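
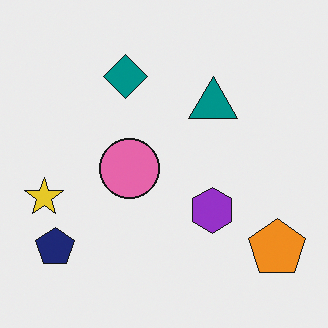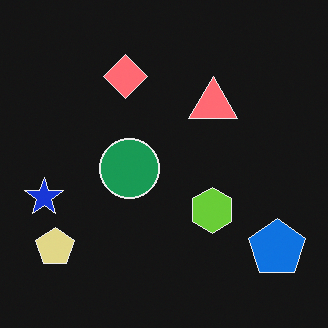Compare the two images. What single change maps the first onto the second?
It was color-inverted (negative).

The light background has become dark and every shape's color is its complement — a photographic negative.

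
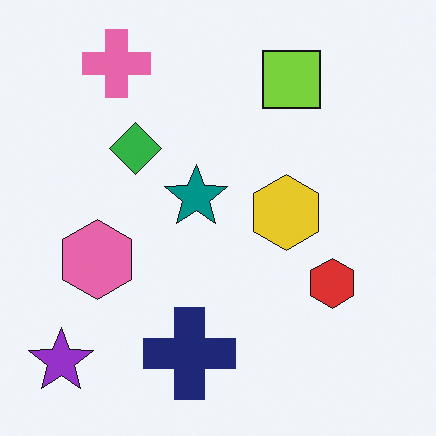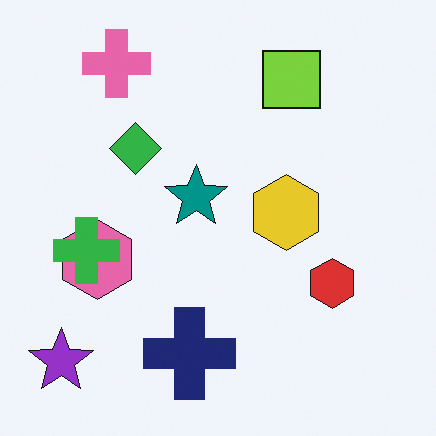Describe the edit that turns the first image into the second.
It was overlaid with an additional green cross.

A green cross appears in the second image that is absent from the first.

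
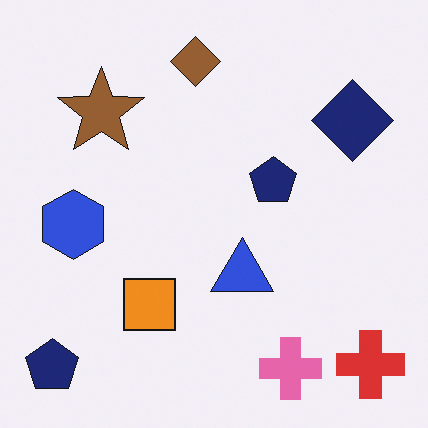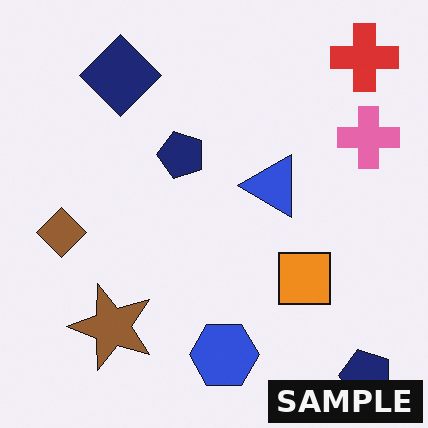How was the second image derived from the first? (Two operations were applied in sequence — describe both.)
Rotated 90° counter-clockwise, then watermarked with the text "SAMPLE" in the lower-right corner.

The red cross sits in the bottom-right of the first image and the top-right of the second — consistent with a whole-image 90° counter-clockwise rotation. A dark label reading "SAMPLE" appears in the lower-right corner.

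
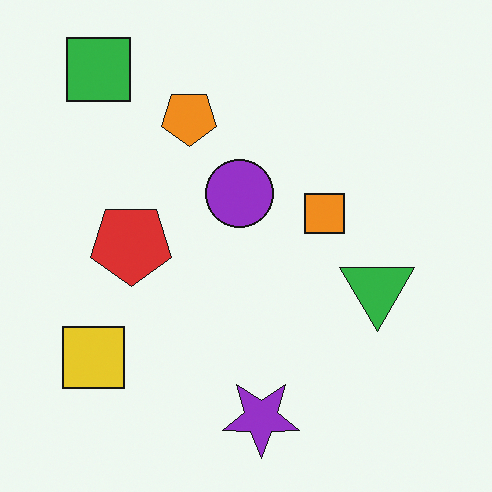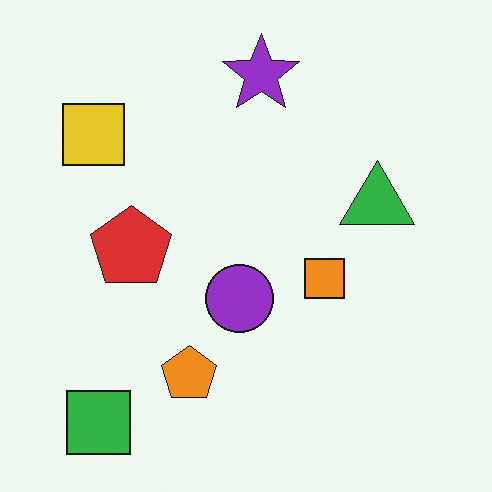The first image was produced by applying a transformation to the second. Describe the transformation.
Flipped vertically (top ↔ bottom).

The green square is in the bottom-left of the second image and the top-left of the first — shapes on opposite sides of the horizontal midline have swapped in a mirror flip.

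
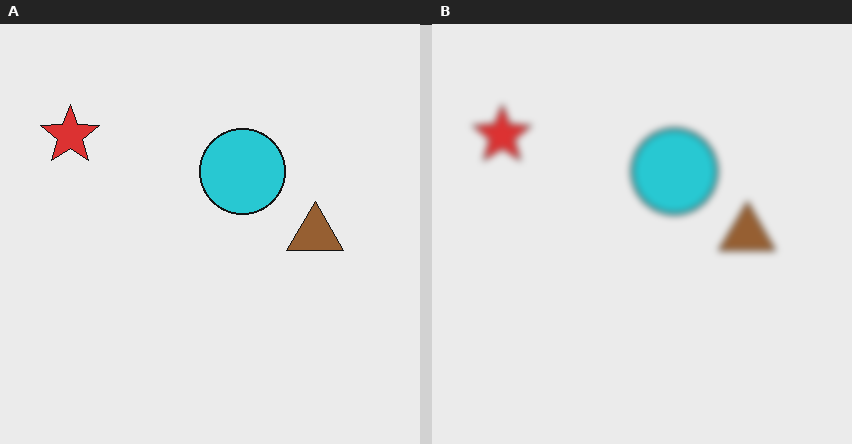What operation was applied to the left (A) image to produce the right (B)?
This is the original image noticeably gaussian-blurred.

Shape edges and outlines are uniformly softened across the whole image.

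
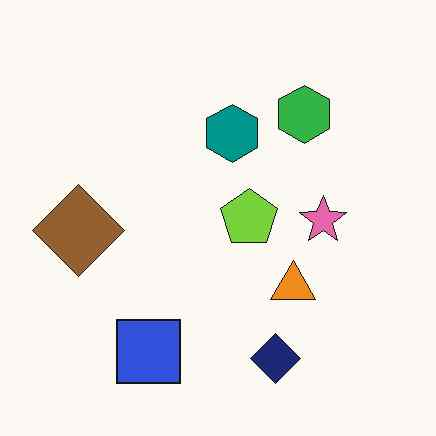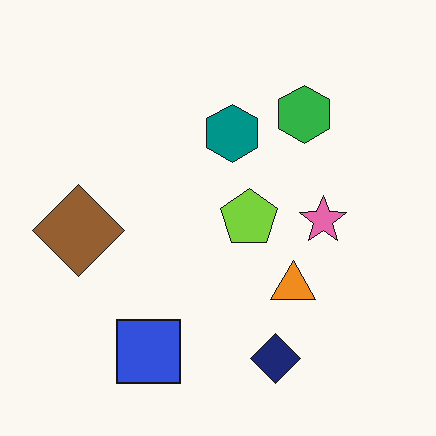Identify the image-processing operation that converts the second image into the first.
The image was JPEG-compressed with visible artifacts.

Blocky 8×8 compression artifacts appear around shape edges and the flat background shows ringing — characteristic JPEG degradation.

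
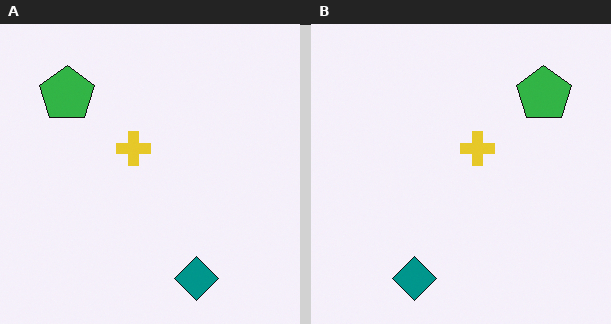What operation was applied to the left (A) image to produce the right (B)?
Flipped horizontally (left ↔ right).

The green pentagon is in the top-left of the left (A) image and the top-right of the right (B) — shapes on opposite sides of the vertical midline have swapped in a mirror flip.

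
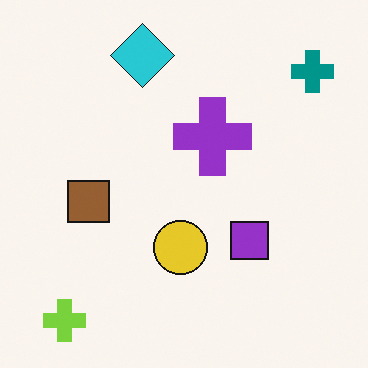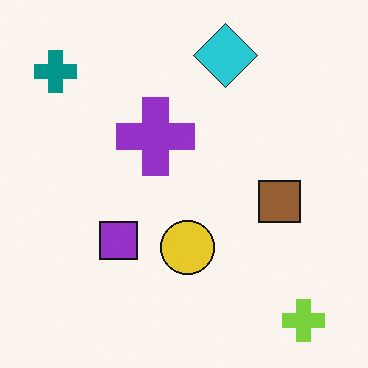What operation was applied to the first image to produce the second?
The second image is the first flipped horizontally (left ↔ right).

The teal cross is in the top-right of the first image and the top-left of the second — shapes on opposite sides of the vertical midline have swapped in a mirror flip.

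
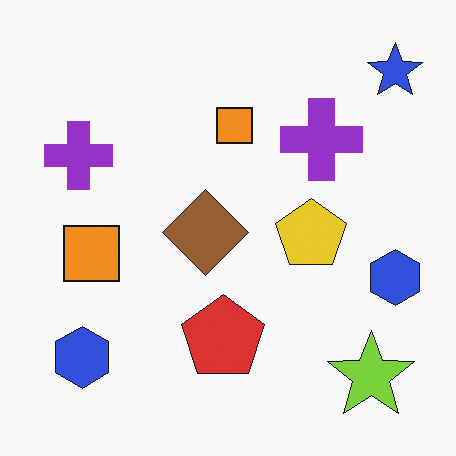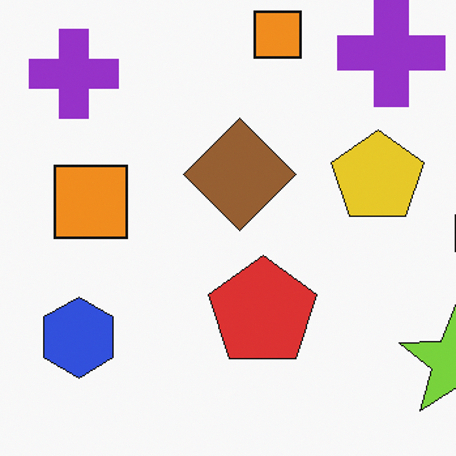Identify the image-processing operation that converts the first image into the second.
The image was cropped to a modestly smaller region and rescaled.

The visible shapes are larger and the field of view is narrower; shapes near the original edges may be partly or wholly outside the frame — a crop-and-rescale.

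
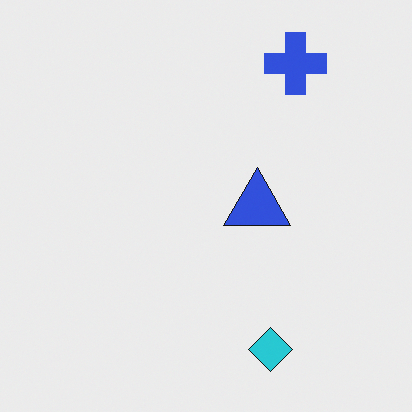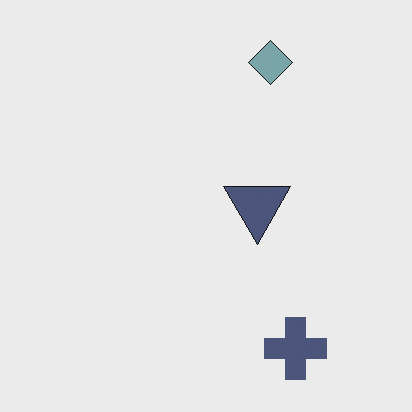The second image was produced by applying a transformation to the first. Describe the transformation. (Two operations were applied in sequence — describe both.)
The transformation is: heavily desaturated, then flipped vertically (top ↔ bottom).

All colors are more muted and greyish — a global saturation change. The cyan diamond is in the bottom of the first image and the top of the second — shapes on opposite sides of the horizontal midline have swapped in a mirror flip.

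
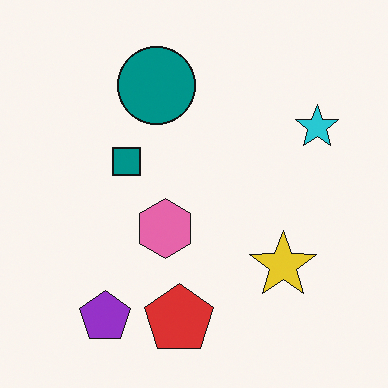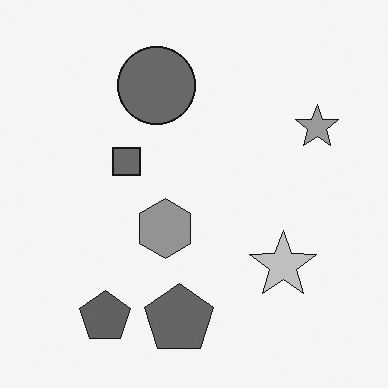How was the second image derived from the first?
The image was converted to grayscale.

All color is removed — every shape is now a shade of grey.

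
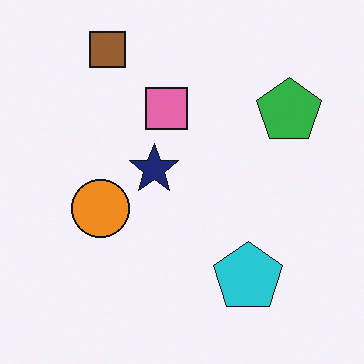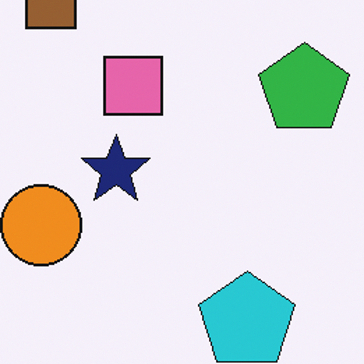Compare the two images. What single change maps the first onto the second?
The transformation is: cropped slightly and scaled back up.

The visible shapes are larger and the field of view is narrower; shapes near the original edges may be partly or wholly outside the frame — a crop-and-rescale.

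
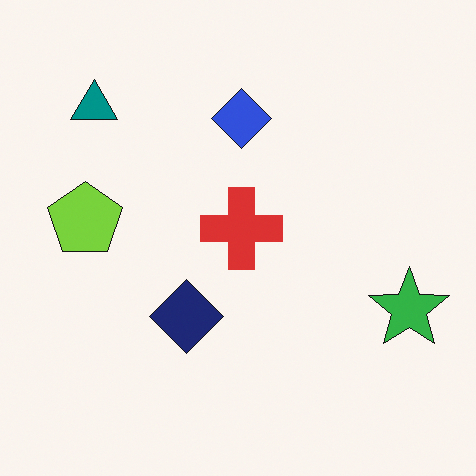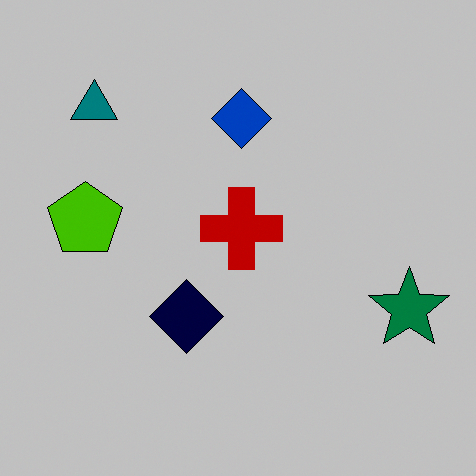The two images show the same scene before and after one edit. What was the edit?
This is the original image heavily posterized to just a handful of flat colors.

Each flat color has snapped to a coarser quantized level — most visibly, the near-white background has dropped to a flat grey.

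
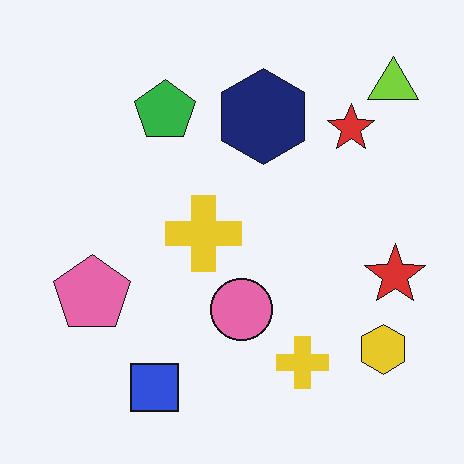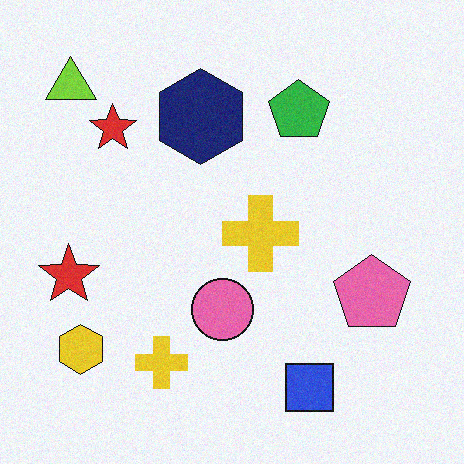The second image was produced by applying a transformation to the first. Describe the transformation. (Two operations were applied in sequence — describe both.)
The image was degraded with light additive noise, then flipped horizontally (left ↔ right).

Random speckle covers the whole image, including the flat background. The lime triangle is in the top-right of the first image and the top-left of the second — shapes on opposite sides of the vertical midline have swapped in a mirror flip.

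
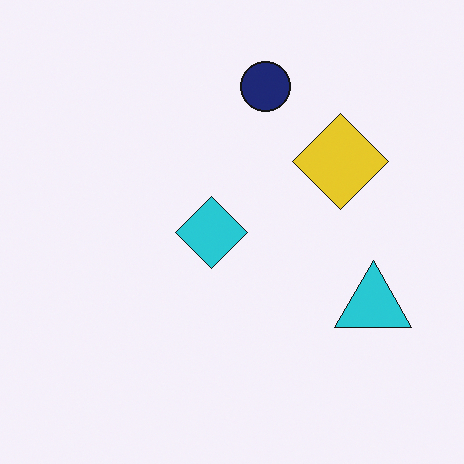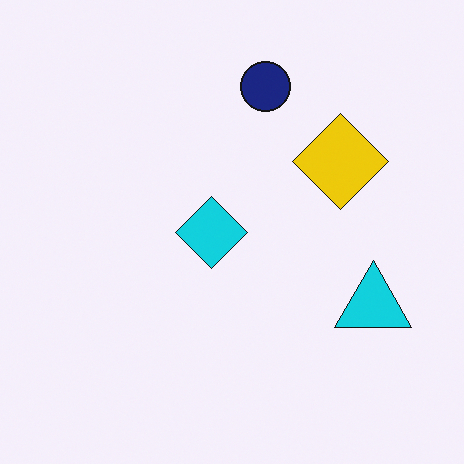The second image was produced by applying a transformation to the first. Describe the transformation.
Slightly oversaturated.

All colors are more vivid — a global saturation change.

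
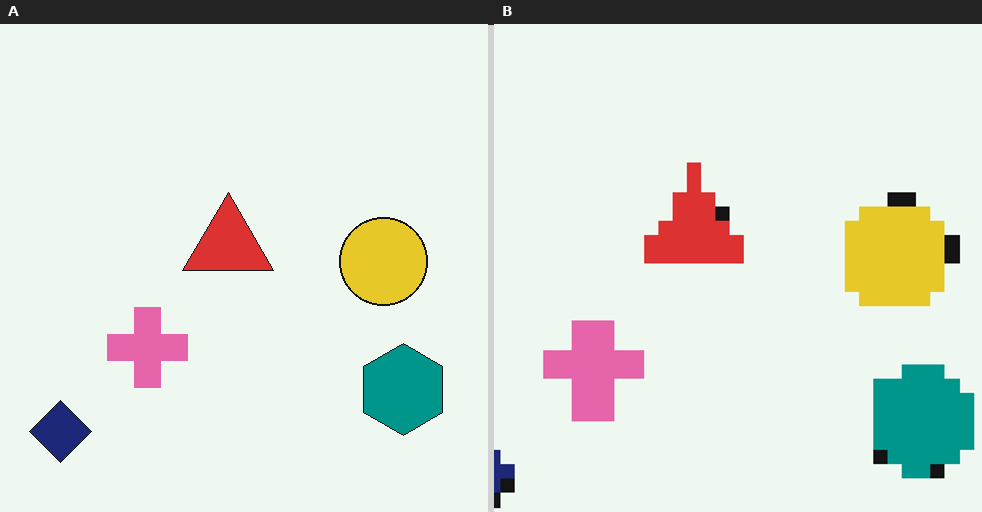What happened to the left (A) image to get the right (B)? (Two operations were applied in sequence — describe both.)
The image was heavily pixelated into large blocks, then cropped slightly and scaled back up.

Shapes are reduced to large square blocks; fine edges and outlines are lost — a downscale-then-upscale (mosaic) effect. The visible shapes are larger and the field of view is narrower; shapes near the original edges may be partly or wholly outside the frame — a crop-and-rescale.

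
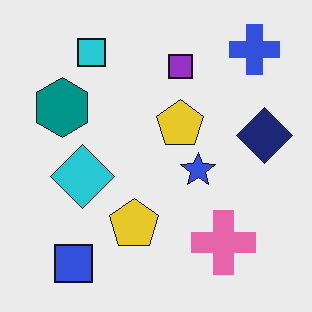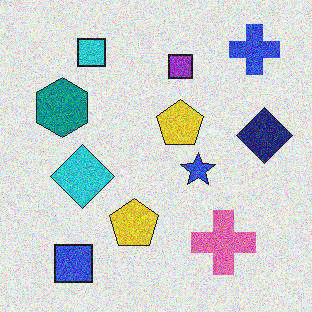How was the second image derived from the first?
It was degraded with moderate additive noise.

Random speckle covers the whole image, including the flat background.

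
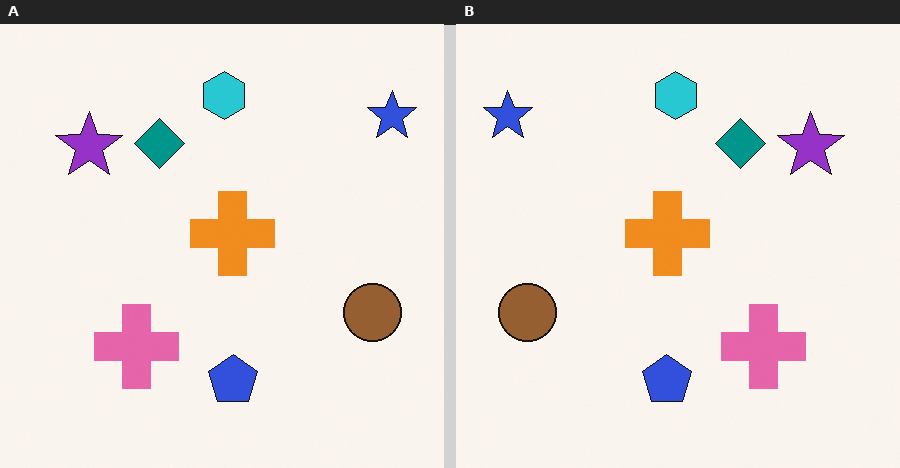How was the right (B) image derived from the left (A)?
The right (B) image is the left (A) flipped horizontally (left ↔ right).

The blue star is in the top-right of the left (A) image and the top-left of the right (B) — shapes on opposite sides of the vertical midline have swapped in a mirror flip.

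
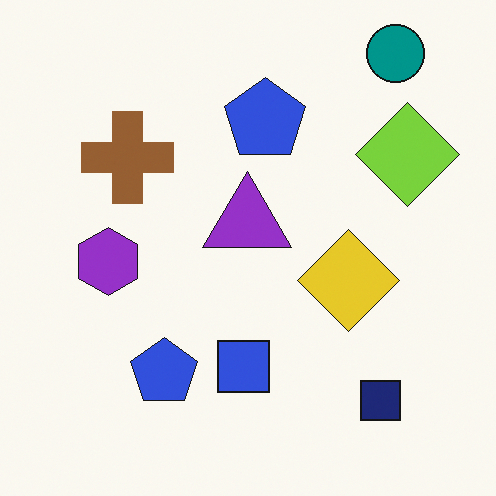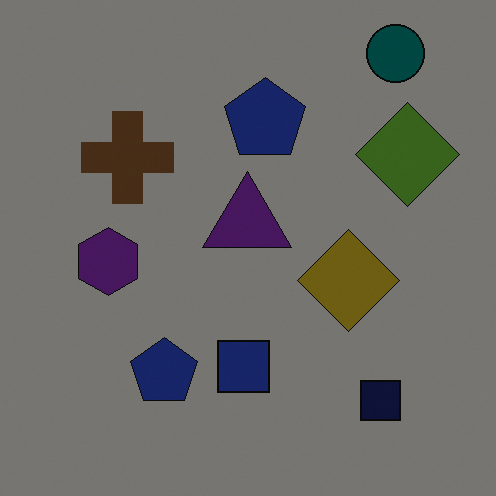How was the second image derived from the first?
The transformation is: substantially darkened.

Every pixel — background and shapes alike — is uniformly darkened.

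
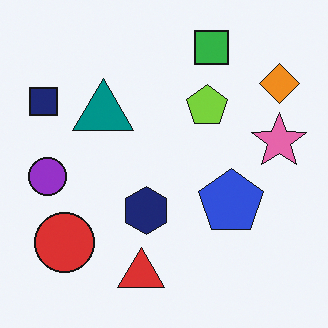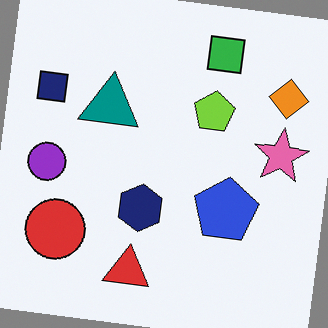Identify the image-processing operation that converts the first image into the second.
The transformation is: rotated clockwise by a slight angle.

Every shape is tilted by the same angle and the image corners show triangular fill wedges — a whole-image rotation by a non-right angle.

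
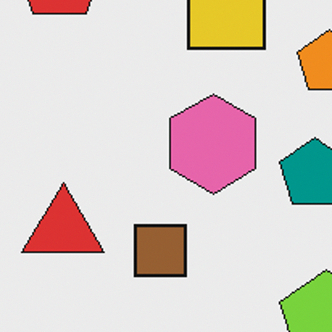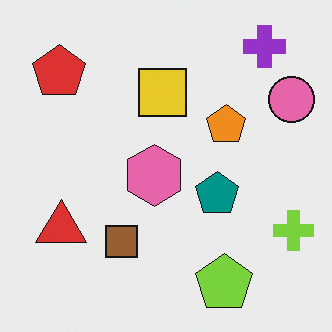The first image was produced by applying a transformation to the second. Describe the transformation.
It was cropped to a modestly smaller region and rescaled.

The visible shapes are larger and the field of view is narrower; shapes near the original edges may be partly or wholly outside the frame — a crop-and-rescale.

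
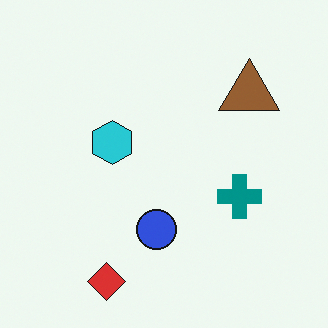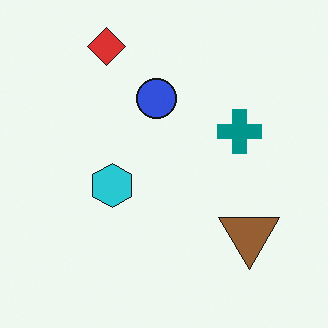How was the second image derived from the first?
Flipped vertically (top ↔ bottom).

The red diamond is in the bottom-left of the first image and the top-left of the second — shapes on opposite sides of the horizontal midline have swapped in a mirror flip.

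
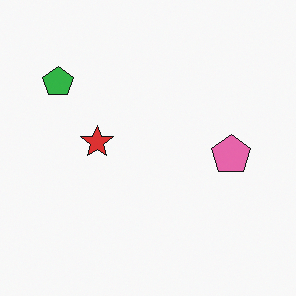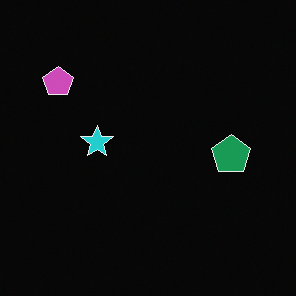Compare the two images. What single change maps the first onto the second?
Color-inverted (negative).

The light background has become dark and every shape's color is its complement — a photographic negative.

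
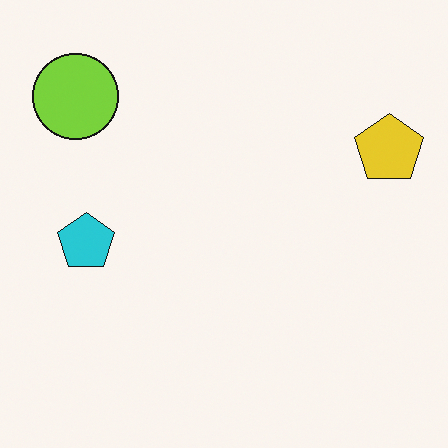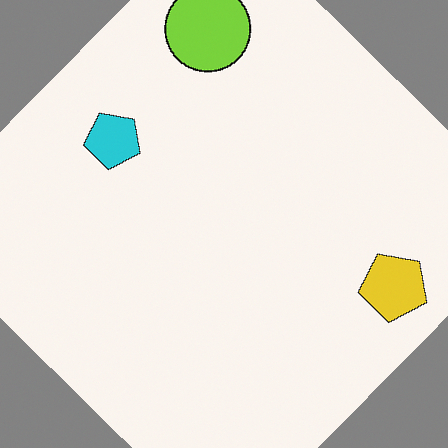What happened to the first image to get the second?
The image was rotated clockwise by a large amount — several tens of degrees.

Every shape is tilted by the same angle and the image corners show triangular fill wedges — a whole-image rotation by a non-right angle.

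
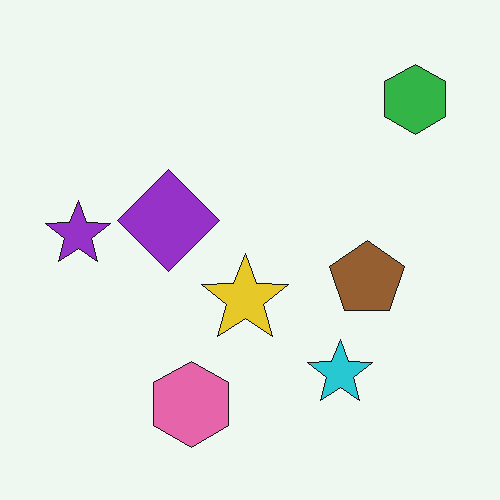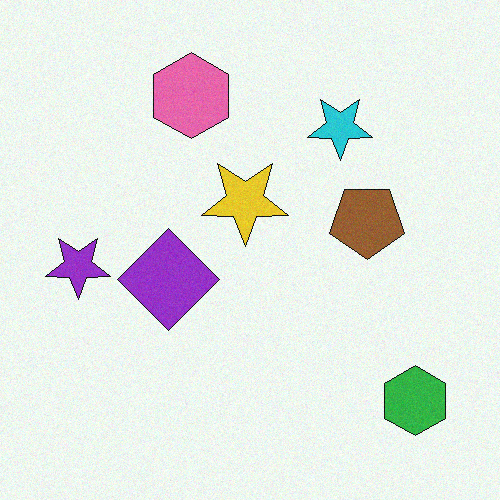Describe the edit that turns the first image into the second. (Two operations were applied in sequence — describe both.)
This is the original image degraded with a light layer of grain, then flipped vertically (top ↔ bottom).

Random speckle covers the whole image, including the flat background. The pink hexagon is in the bottom of the first image and the top of the second — shapes on opposite sides of the horizontal midline have swapped in a mirror flip.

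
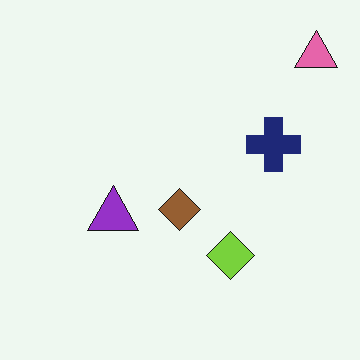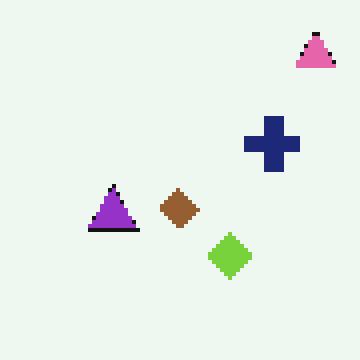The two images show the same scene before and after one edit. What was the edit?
This is the original image mildly pixelated.

Shapes are reduced to large square blocks; fine edges and outlines are lost — a downscale-then-upscale (mosaic) effect.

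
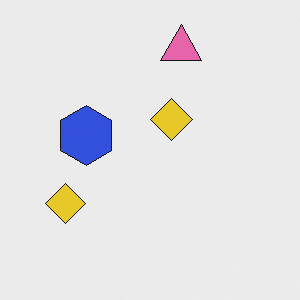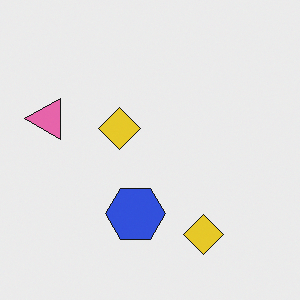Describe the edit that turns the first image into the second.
The transformation is: rotated 90° counter-clockwise.

The pink triangle sits in the top of the first image and the left of the second — consistent with a whole-image 90° counter-clockwise rotation.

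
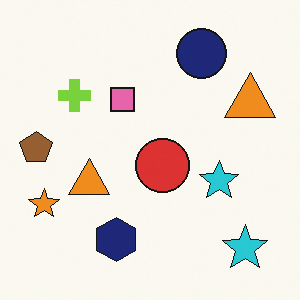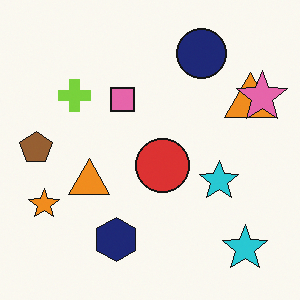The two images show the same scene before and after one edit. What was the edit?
The transformation is: overlaid with an additional pink star.

A pink star appears in the second image that is absent from the first.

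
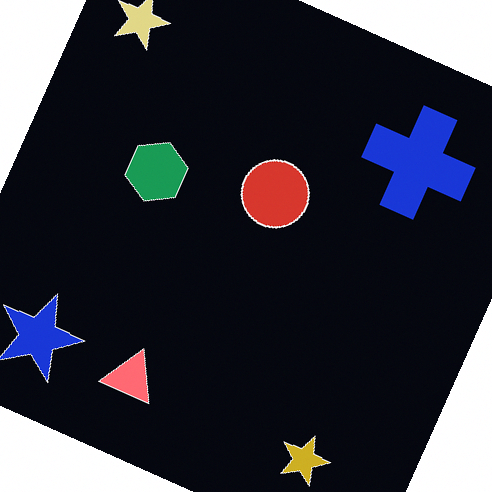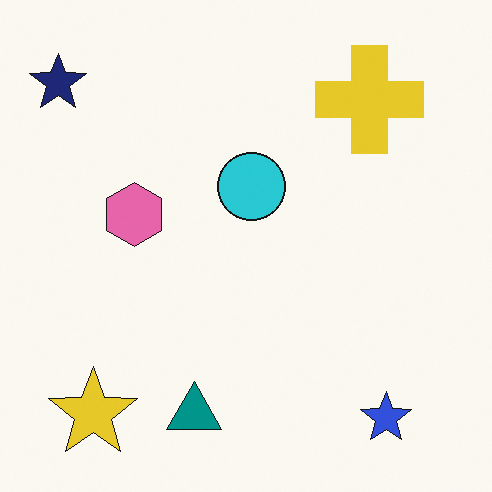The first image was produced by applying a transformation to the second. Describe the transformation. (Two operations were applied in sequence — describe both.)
This is the original image rotated clockwise by a moderate amount, then color-inverted (negative).

Every shape is tilted by the same angle and the image corners show triangular fill wedges — a whole-image rotation by a non-right angle. The light background has become dark and every shape's color is its complement — a photographic negative.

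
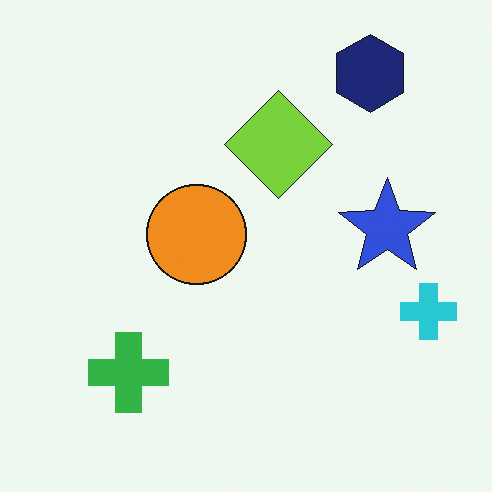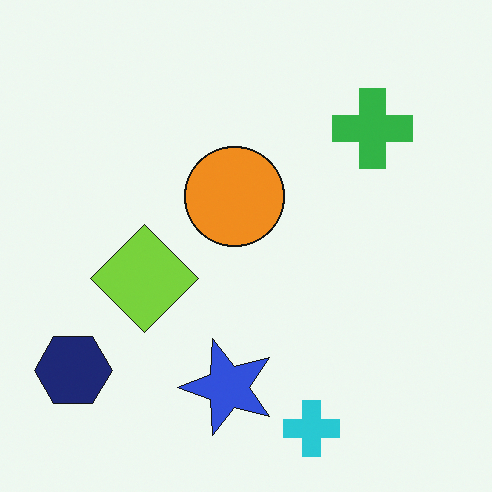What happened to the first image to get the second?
The image was transposed (reflected across the top-left ↔ bottom-right diagonal).

Shapes have swapped their row and column positions — what was in the top-right is now in the bottom-left — a diagonal reflection.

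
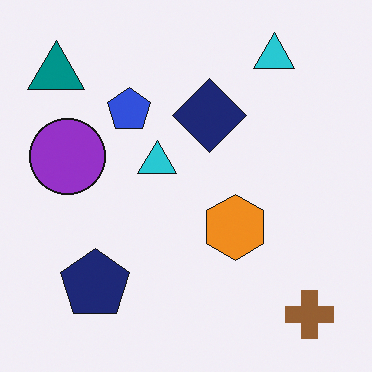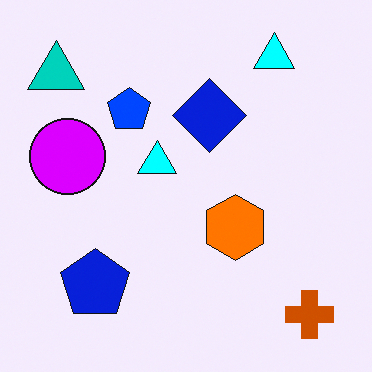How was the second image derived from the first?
The transformation is: made much more vivid (saturation change).

All colors are more vivid — a global saturation change.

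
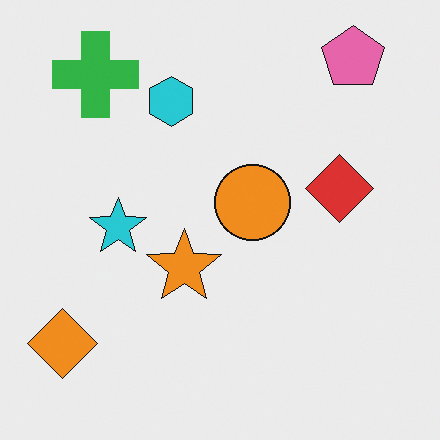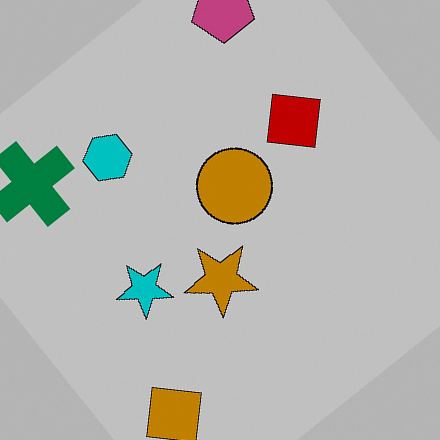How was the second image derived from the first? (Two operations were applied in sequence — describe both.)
The transformation is: aggressively posterized, then rotated counter-clockwise by a large amount — several tens of degrees.

Each flat color has snapped to a coarser quantized level — most visibly, the near-white background has dropped to a flat grey. Every shape is tilted by the same angle and the image corners show triangular fill wedges — a whole-image rotation by a non-right angle.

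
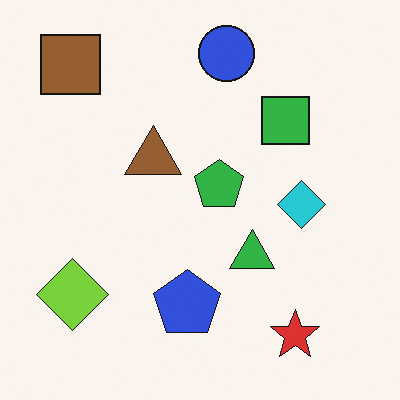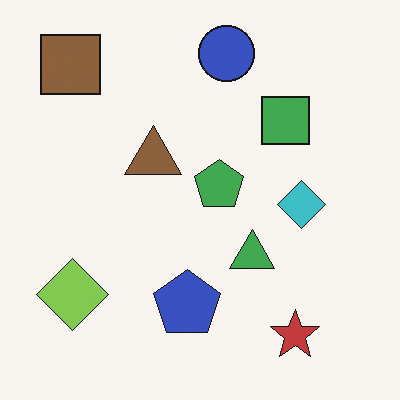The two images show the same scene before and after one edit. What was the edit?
The second image is the first slightly desaturated.

All colors are more muted and greyish — a global saturation change.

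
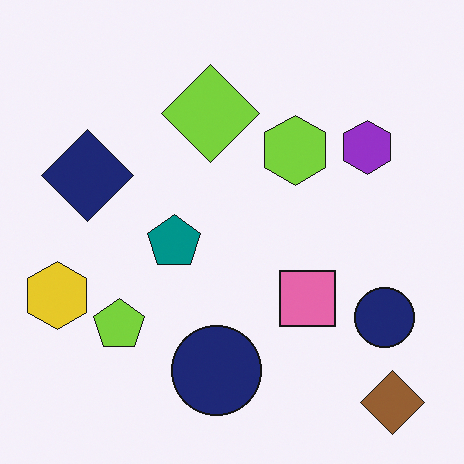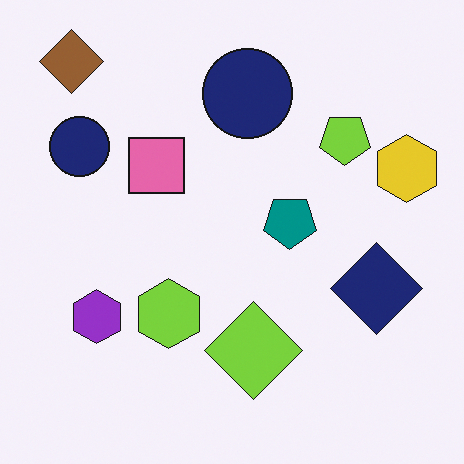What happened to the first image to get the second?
The second image is the first rotated 180°.

The brown diamond sits in the bottom-right of the first image and the top-left of the second — consistent with a whole-image 180° rotation.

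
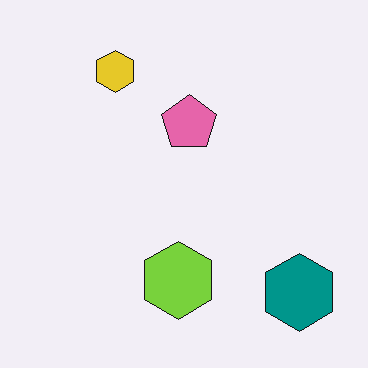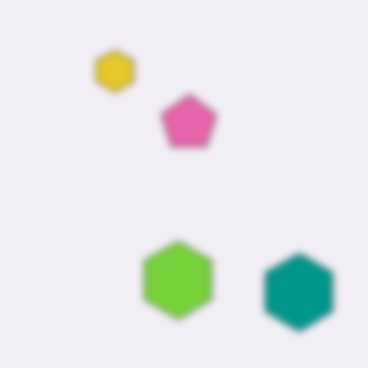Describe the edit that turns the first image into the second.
The second image is the first moderately blurred.

Shape edges and outlines are uniformly softened across the whole image.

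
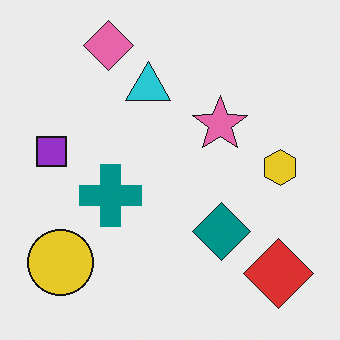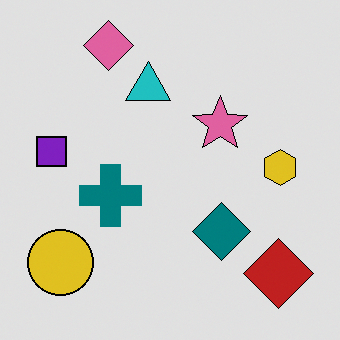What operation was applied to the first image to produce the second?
The second image is the first moderately posterized.

Each flat color has snapped to a coarser quantized level — most visibly, the near-white background has dropped to a flat grey.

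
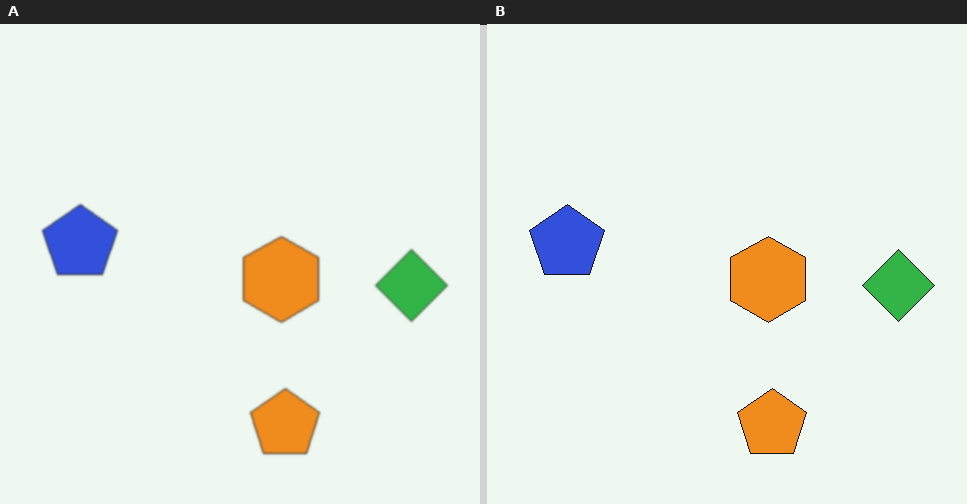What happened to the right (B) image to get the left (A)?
This is the original image lightly blurred.

Shape edges and outlines are uniformly softened across the whole image.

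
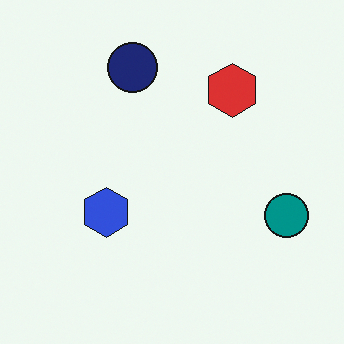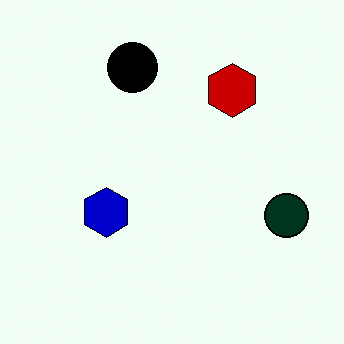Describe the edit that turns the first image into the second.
The transformation is: boosted in contrast.

Tones are pushed away from mid-grey across the whole image — a global contrast change.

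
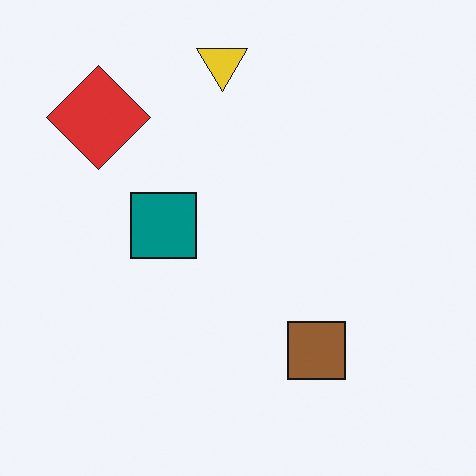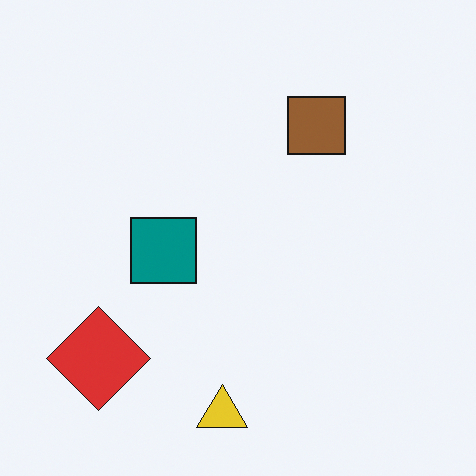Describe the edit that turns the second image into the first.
This is the original image flipped vertically (top ↔ bottom).

The yellow triangle is in the bottom of the second image and the top of the first — shapes on opposite sides of the horizontal midline have swapped in a mirror flip.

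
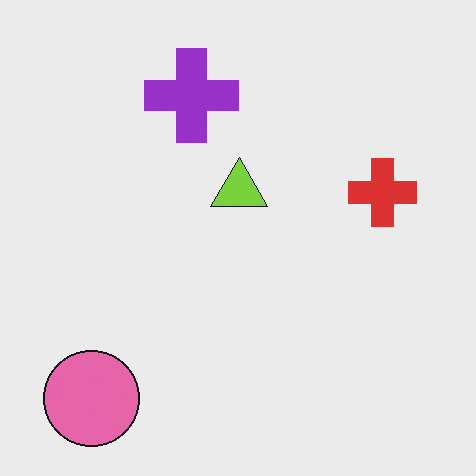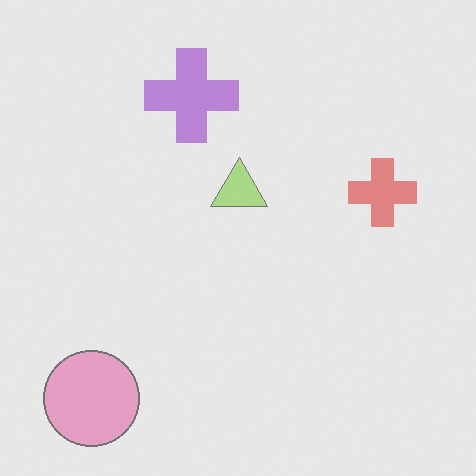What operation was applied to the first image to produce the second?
This is the original image given much lower contrast.

Tones are pushed toward mid-grey across the whole image — a global contrast change.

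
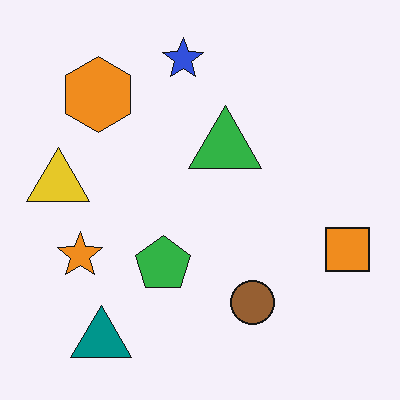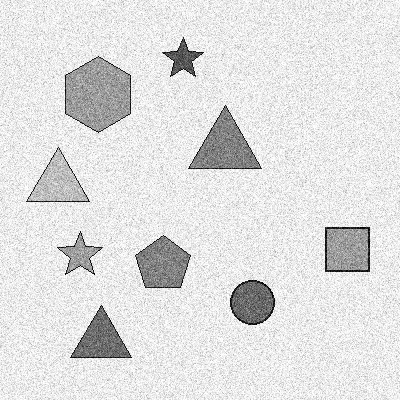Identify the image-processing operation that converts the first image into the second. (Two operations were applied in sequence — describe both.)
It was degraded with heavy additive noise, then converted to grayscale.

Random speckle covers the whole image, including the flat background. All color is removed — every shape is now a shade of grey.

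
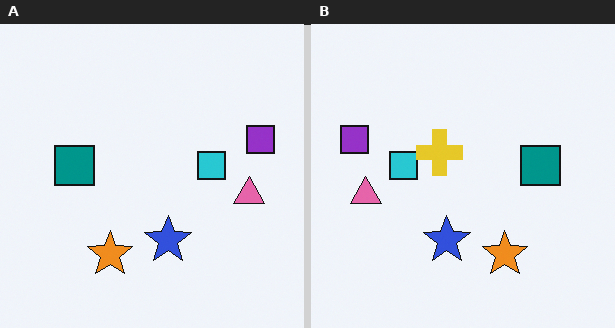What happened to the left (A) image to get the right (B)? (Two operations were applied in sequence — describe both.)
The transformation is: flipped horizontally (left ↔ right), then overlaid with an additional yellow cross.

The purple square is in the right of the left (A) image and the left of the right (B) — shapes on opposite sides of the vertical midline have swapped in a mirror flip. A yellow cross appears in the right (B) image that is absent from the left (A).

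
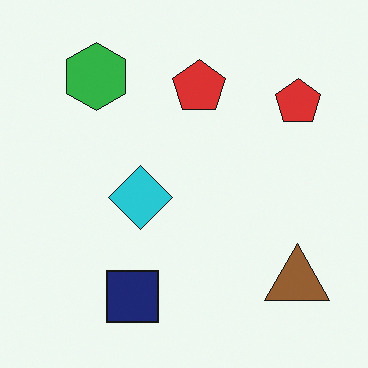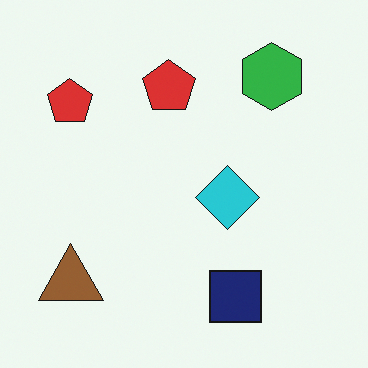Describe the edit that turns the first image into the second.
Flipped horizontally (left ↔ right).

The brown triangle is in the bottom-right of the first image and the bottom-left of the second — shapes on opposite sides of the vertical midline have swapped in a mirror flip.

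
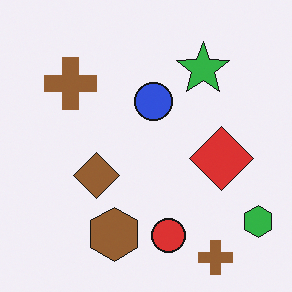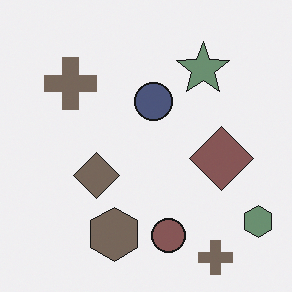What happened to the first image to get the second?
It was made much more muted (saturation change).

All colors are more muted and greyish — a global saturation change.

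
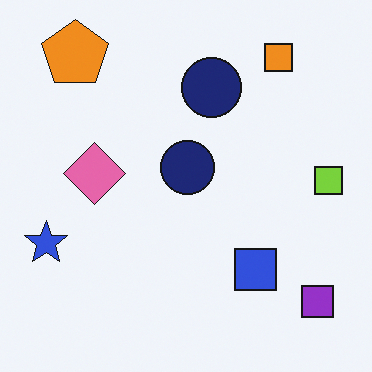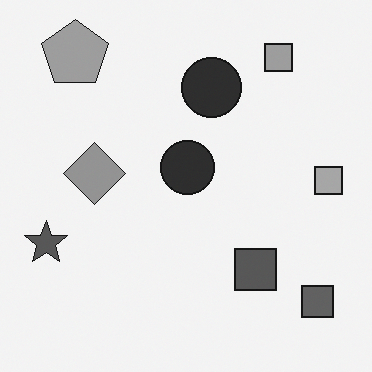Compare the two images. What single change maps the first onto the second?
This is the original image converted to grayscale.

All color is removed — every shape is now a shade of grey.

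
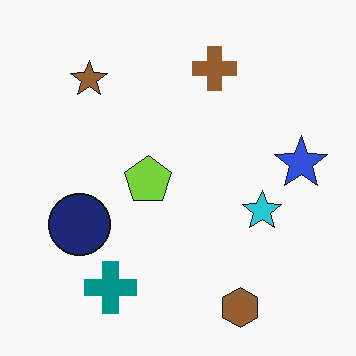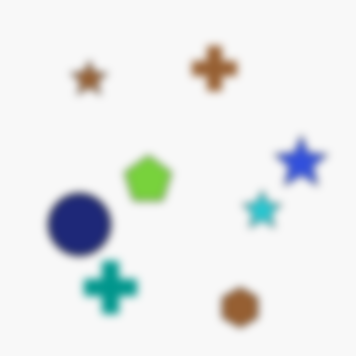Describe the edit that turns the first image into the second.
Moderately blurred.

Shape edges and outlines are uniformly softened across the whole image.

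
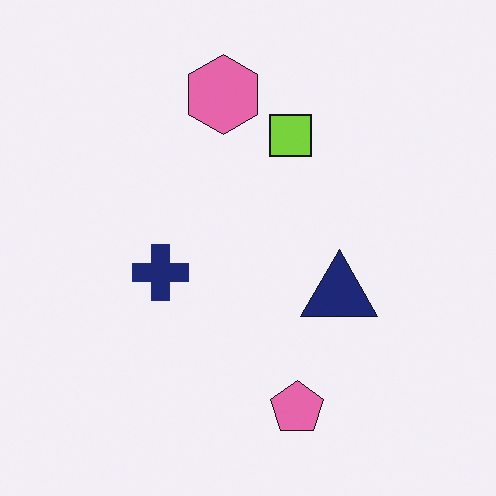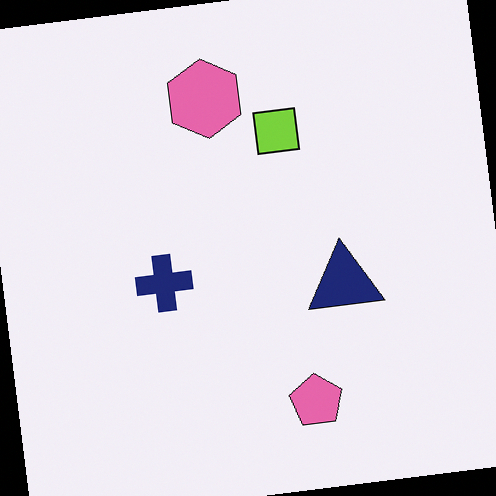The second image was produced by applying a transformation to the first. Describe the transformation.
The transformation is: rotated counter-clockwise by a small amount.

Every shape is tilted by the same angle and the image corners show triangular fill wedges — a whole-image rotation by a non-right angle.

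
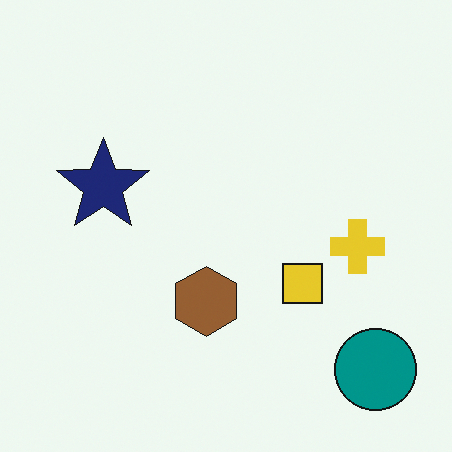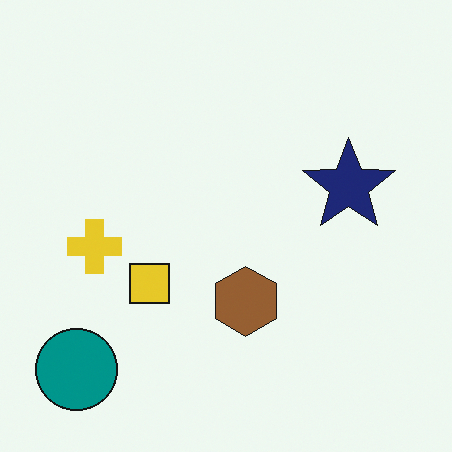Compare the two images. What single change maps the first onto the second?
It was flipped horizontally (left ↔ right).

The teal circle is in the bottom-right of the first image and the bottom-left of the second — shapes on opposite sides of the vertical midline have swapped in a mirror flip.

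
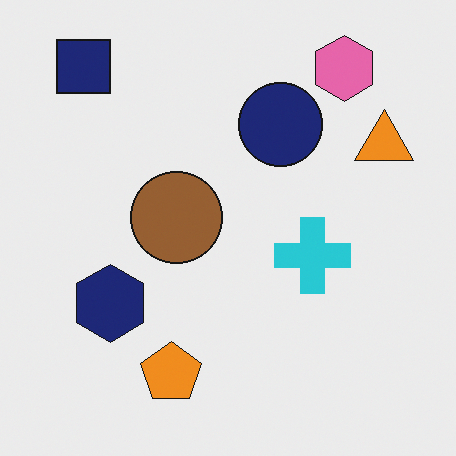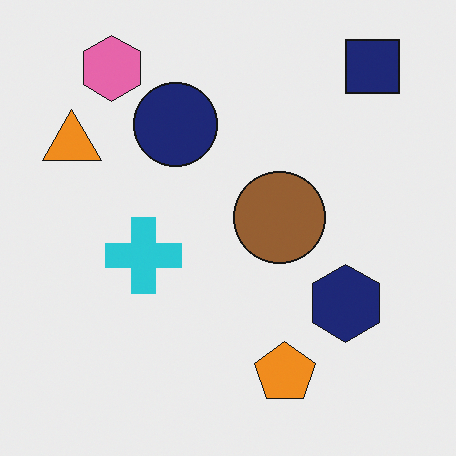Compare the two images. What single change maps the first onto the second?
The image was flipped horizontally (left ↔ right).

The orange triangle is in the top-right of the first image and the top-left of the second — shapes on opposite sides of the vertical midline have swapped in a mirror flip.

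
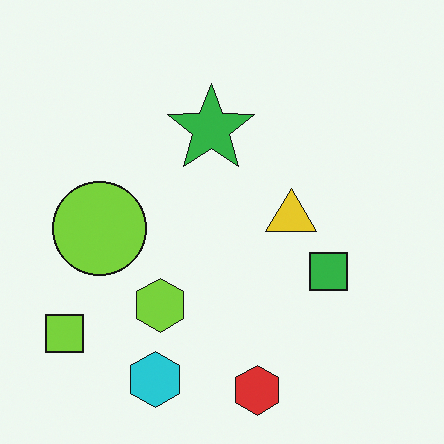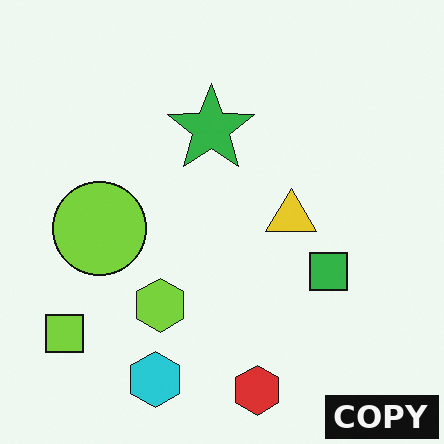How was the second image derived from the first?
This is the original image watermarked with the text "COPY" in the lower-right corner.

A dark label reading "COPY" appears in the lower-right corner.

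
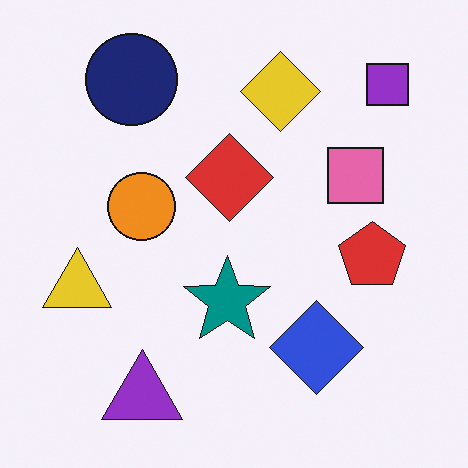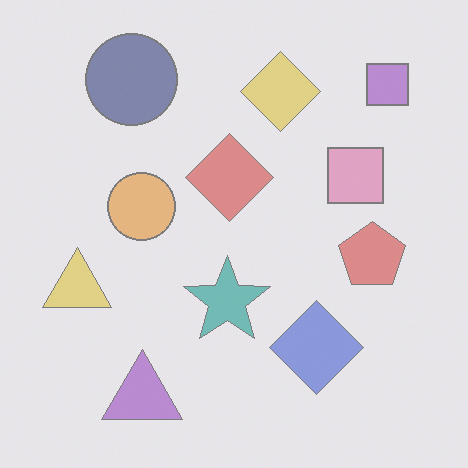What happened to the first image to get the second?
Washed out (contrast reduced).

Tones are pushed toward mid-grey across the whole image — a global contrast change.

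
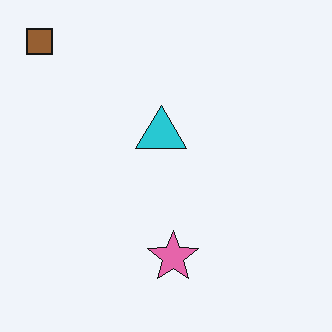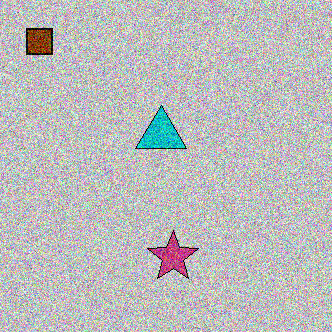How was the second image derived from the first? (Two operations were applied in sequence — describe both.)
Heavily posterized to just a handful of flat colors, then degraded with a thick layer of grain.

Each flat color has snapped to a coarser quantized level — most visibly, the near-white background has dropped to a flat grey. Random speckle covers the whole image, including the flat background.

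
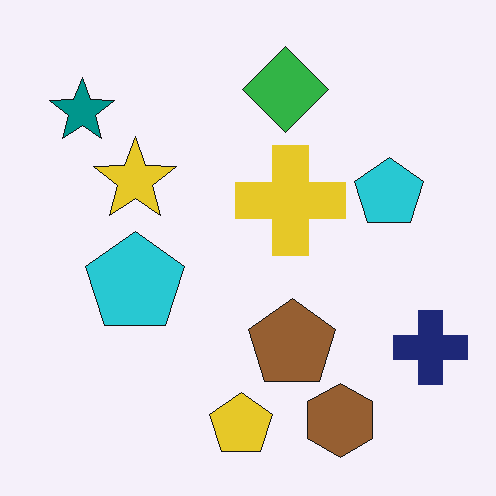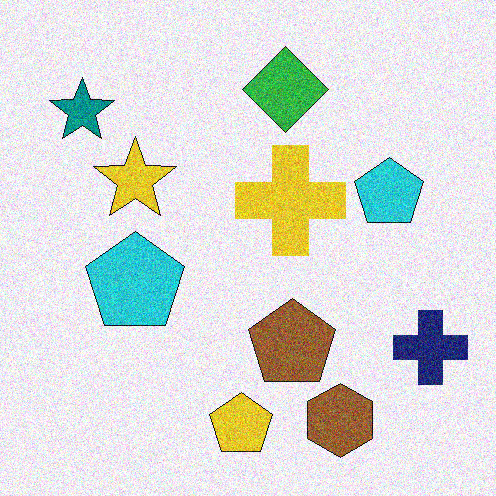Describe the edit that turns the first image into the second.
The second image is the first degraded with moderate additive noise.

Random speckle covers the whole image, including the flat background.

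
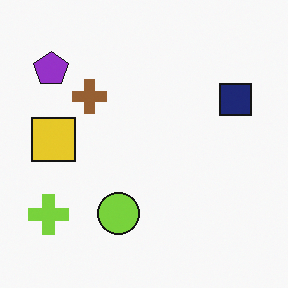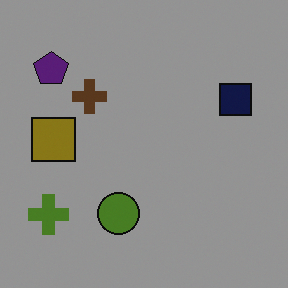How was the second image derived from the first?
The transformation is: darkened a lot.

Every pixel — background and shapes alike — is uniformly darkened.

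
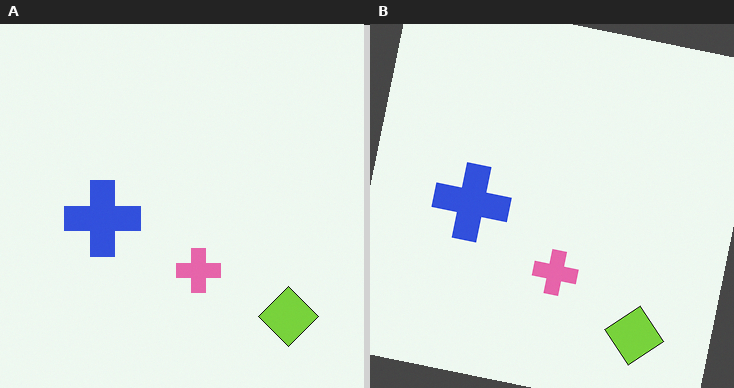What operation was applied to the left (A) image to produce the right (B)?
This is the original image rotated clockwise by a few degrees.

Every shape is tilted by the same angle and the image corners show triangular fill wedges — a whole-image rotation by a non-right angle.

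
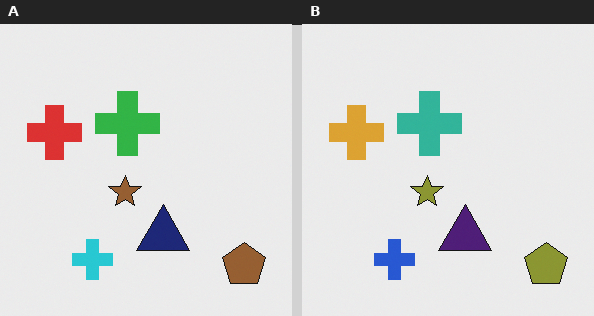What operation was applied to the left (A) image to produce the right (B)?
The right (B) image is the left (A) hue-shifted by a small amount.

Every shape's color has rotated by the same amount around the hue wheel — a uniform hue shift.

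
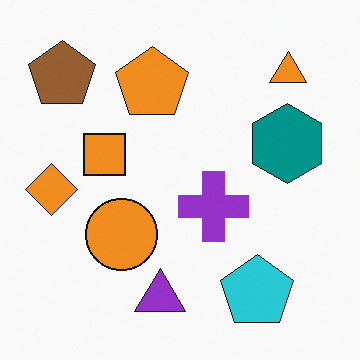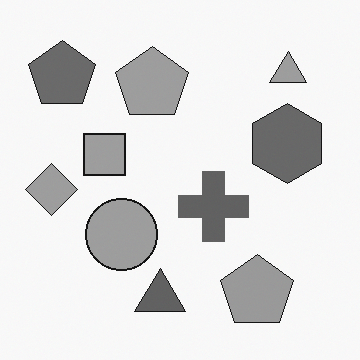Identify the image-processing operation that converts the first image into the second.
It was converted to grayscale.

All color is removed — every shape is now a shade of grey.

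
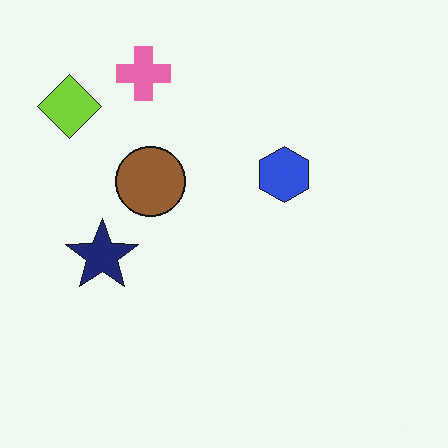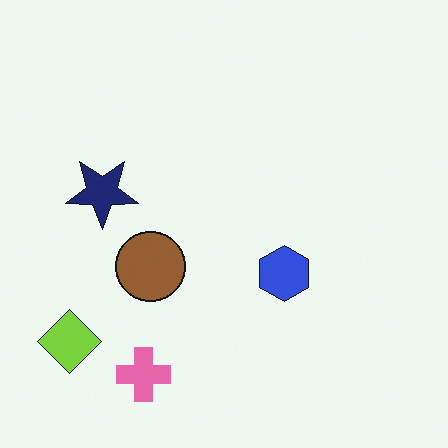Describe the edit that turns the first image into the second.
Flipped vertically (top ↔ bottom).

The pink cross is in the top-left of the first image and the bottom-left of the second — shapes on opposite sides of the horizontal midline have swapped in a mirror flip.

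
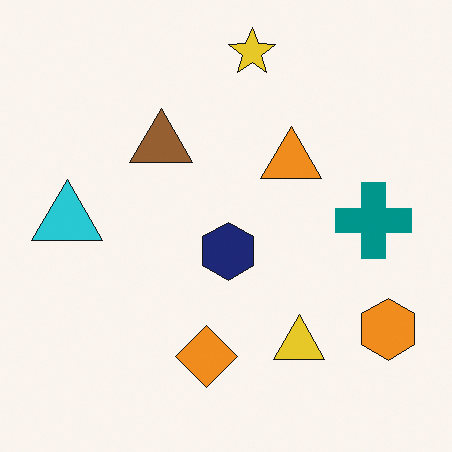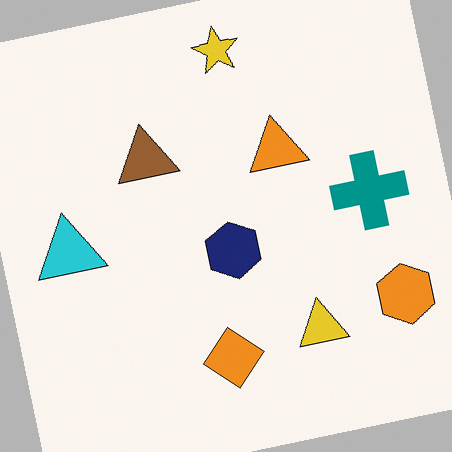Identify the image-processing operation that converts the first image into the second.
The second image is the first rotated counter-clockwise by a few degrees.

Every shape is tilted by the same angle and the image corners show triangular fill wedges — a whole-image rotation by a non-right angle.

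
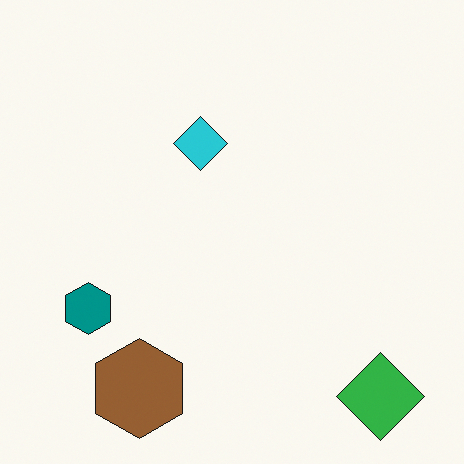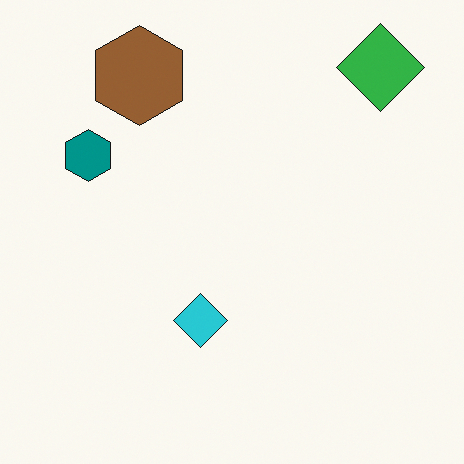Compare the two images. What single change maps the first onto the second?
The second image is the first flipped vertically (top ↔ bottom).

The green diamond is in the bottom-right of the first image and the top-right of the second — shapes on opposite sides of the horizontal midline have swapped in a mirror flip.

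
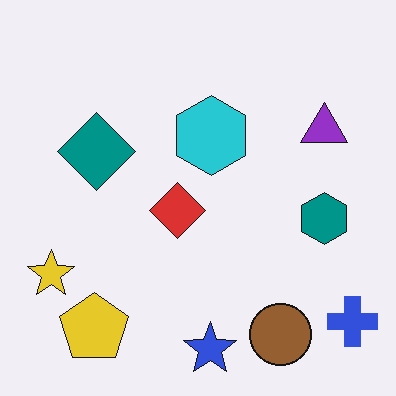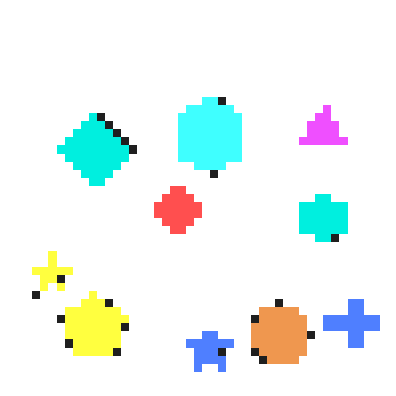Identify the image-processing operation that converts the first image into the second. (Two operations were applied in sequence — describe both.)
It was moderately pixelated, then brightened a lot.

Shapes are reduced to large square blocks; fine edges and outlines are lost — a downscale-then-upscale (mosaic) effect. Every pixel — background and shapes alike — is uniformly brightened.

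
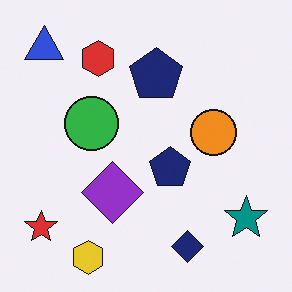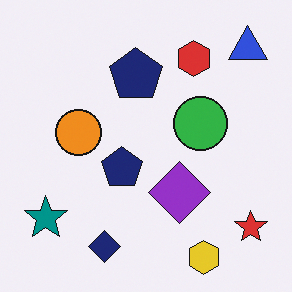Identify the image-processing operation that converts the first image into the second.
Flipped horizontally (left ↔ right).

The red star is in the bottom-left of the first image and the bottom-right of the second — shapes on opposite sides of the vertical midline have swapped in a mirror flip.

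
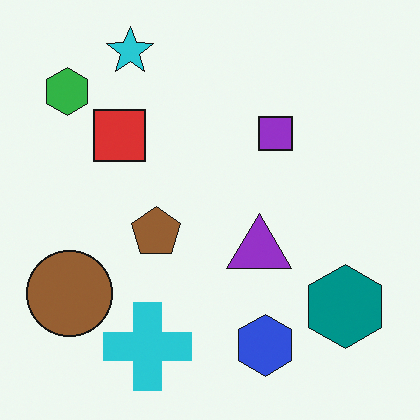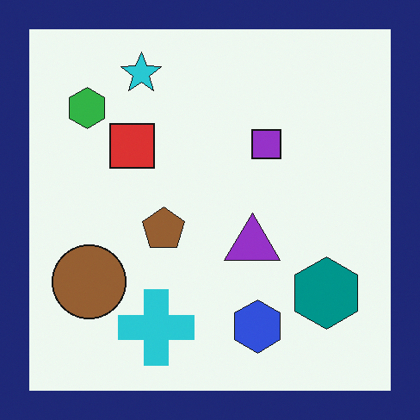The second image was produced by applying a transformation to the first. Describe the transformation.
This is the original image framed with a navy border.

A solid navy frame runs around the edge of the second image, with the content slightly shrunk inside it.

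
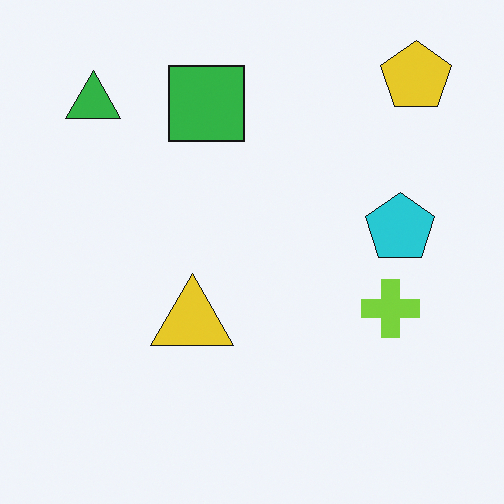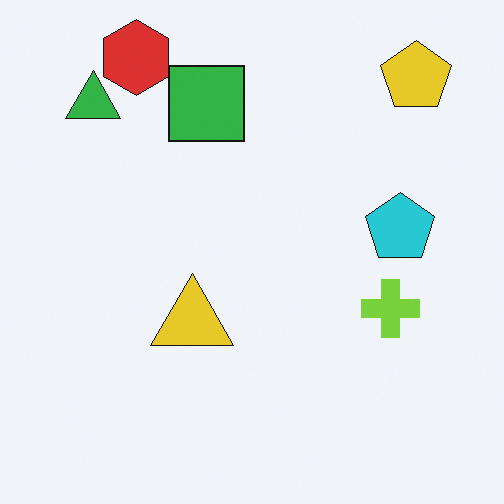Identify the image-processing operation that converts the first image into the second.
Overlaid with an additional red hexagon.

A red hexagon appears in the second image that is absent from the first.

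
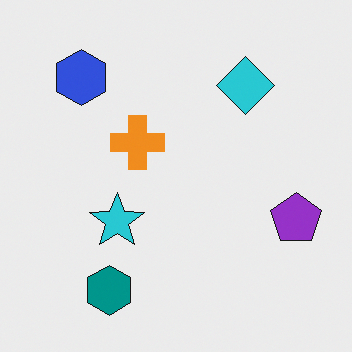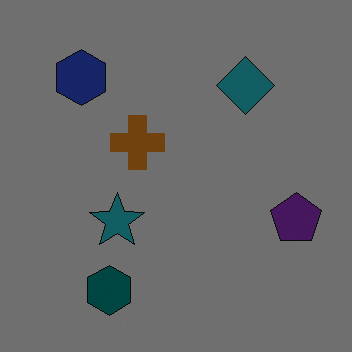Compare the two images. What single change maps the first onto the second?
The second image is the first noticeably darkened.

Every pixel — background and shapes alike — is uniformly darkened.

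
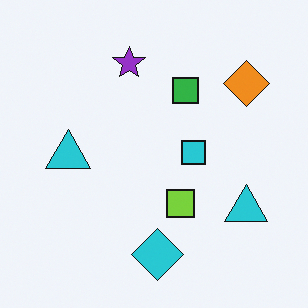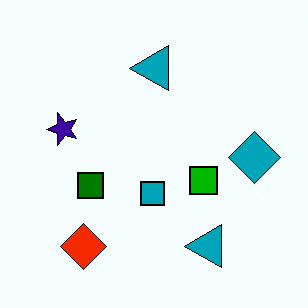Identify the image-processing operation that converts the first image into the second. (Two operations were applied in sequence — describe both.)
Transposed (reflected across the top-left ↔ bottom-right diagonal), then boosted in contrast.

Shapes have swapped their row and column positions — what was in the top-right is now in the bottom-left — a diagonal reflection. Tones are pushed away from mid-grey across the whole image — a global contrast change.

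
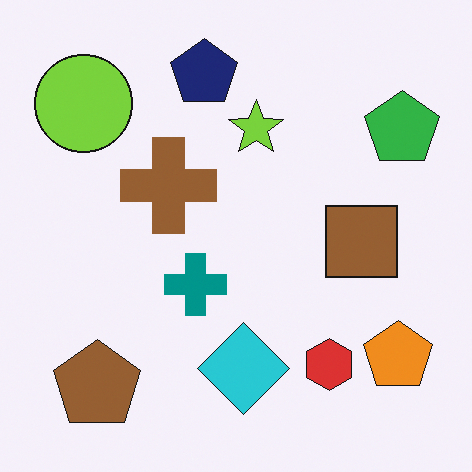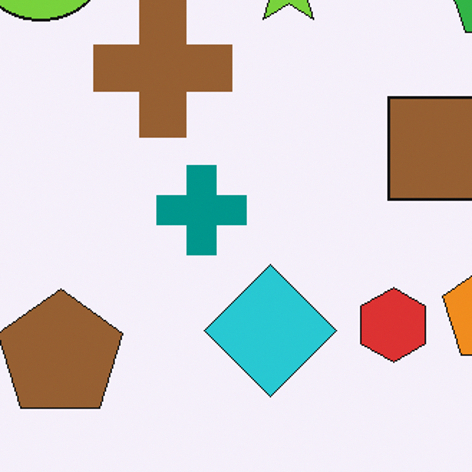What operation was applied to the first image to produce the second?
Cropped slightly and scaled back up.

The visible shapes are larger and the field of view is narrower; shapes near the original edges may be partly or wholly outside the frame — a crop-and-rescale.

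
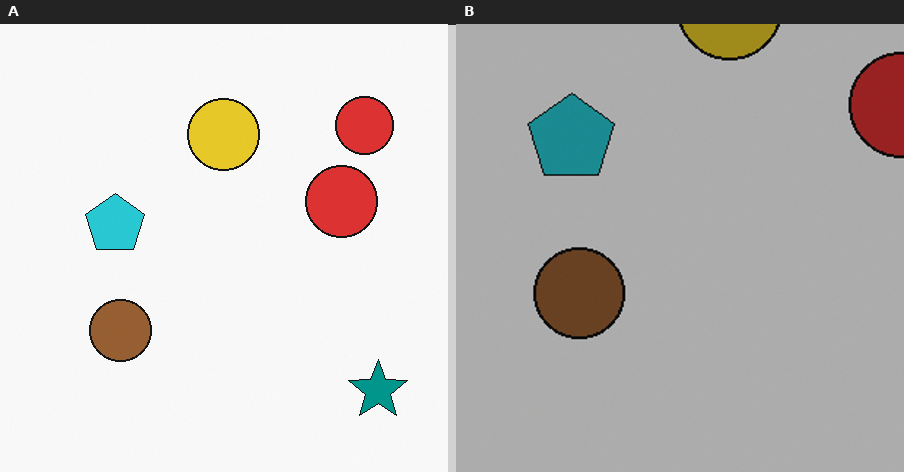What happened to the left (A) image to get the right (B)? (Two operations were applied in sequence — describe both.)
The image was noticeably darkened, then cropped slightly and scaled back up.

Every pixel — background and shapes alike — is uniformly darkened. The visible shapes are larger and the field of view is narrower; shapes near the original edges may be partly or wholly outside the frame — a crop-and-rescale.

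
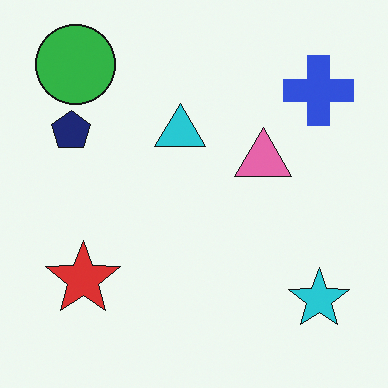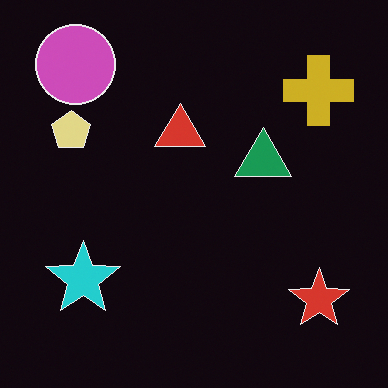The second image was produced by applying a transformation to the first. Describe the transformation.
Color-inverted (negative).

The light background has become dark and every shape's color is its complement — a photographic negative.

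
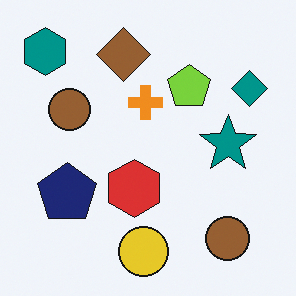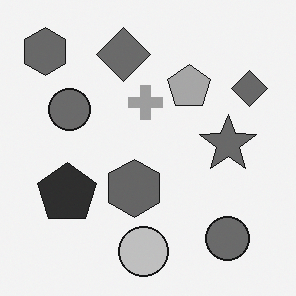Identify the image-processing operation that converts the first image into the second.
The second image is the first converted to grayscale.

All color is removed — every shape is now a shade of grey.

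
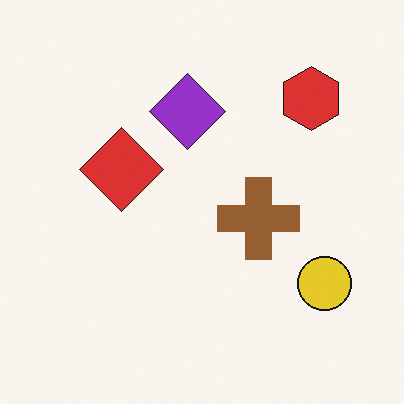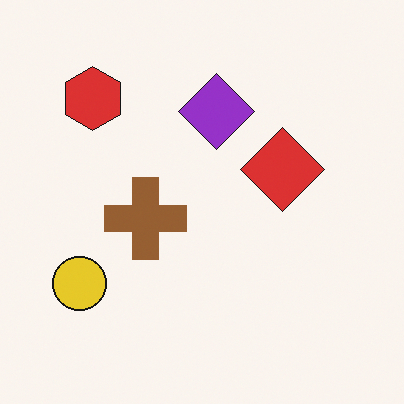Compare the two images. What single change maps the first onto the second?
The transformation is: flipped horizontally (left ↔ right).

The yellow circle is in the bottom-right of the first image and the bottom-left of the second — shapes on opposite sides of the vertical midline have swapped in a mirror flip.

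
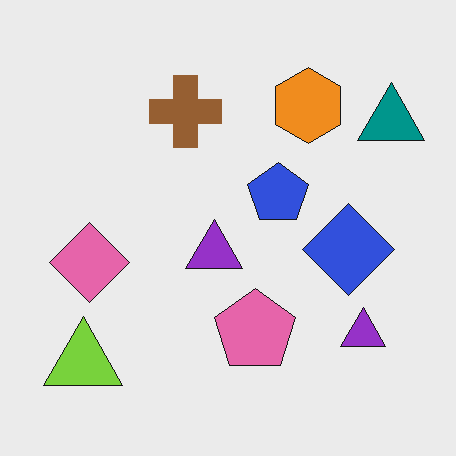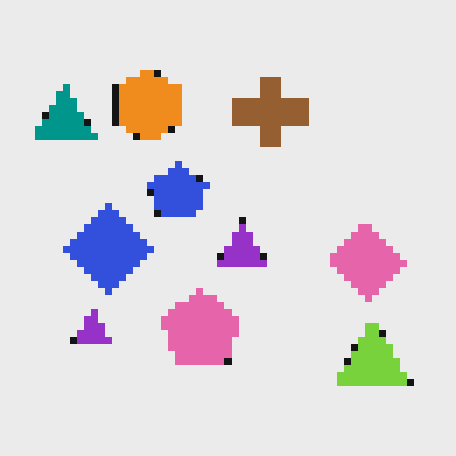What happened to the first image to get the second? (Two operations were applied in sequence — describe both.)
The transformation is: moderately pixelated, then flipped horizontally (left ↔ right).

Shapes are reduced to large square blocks; fine edges and outlines are lost — a downscale-then-upscale (mosaic) effect. The teal triangle is in the top-right of the first image and the top-left of the second — shapes on opposite sides of the vertical midline have swapped in a mirror flip.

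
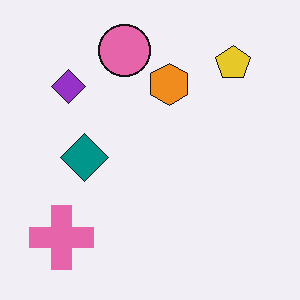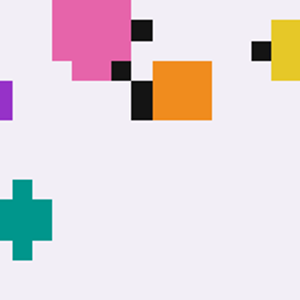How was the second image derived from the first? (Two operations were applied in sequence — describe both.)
The second image is the first coarsely pixelated, then cropped tightly and scaled back up.

Shapes are reduced to large square blocks; fine edges and outlines are lost — a downscale-then-upscale (mosaic) effect. The visible shapes are larger and the field of view is narrower; shapes near the original edges may be partly or wholly outside the frame — a crop-and-rescale.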